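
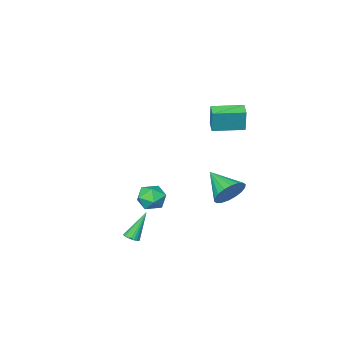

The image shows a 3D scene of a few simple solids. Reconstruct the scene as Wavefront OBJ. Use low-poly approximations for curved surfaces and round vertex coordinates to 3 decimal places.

v 2.881 1.96 -4.68
v 3.182 2.319 -4.505
v 1.859 1.98 -2.96
v 3.042 2.425 -4.589
v 2.877 2.46 -4.687
v 2.713 2.42 -4.784
v 2.574 2.309 -4.866
v 2.482 2.146 -4.918
v 2.451 1.954 -4.935
v 2.485 1.763 -4.913
v 2.579 1.602 -4.855
v 2.719 1.496 -4.77
v 2.884 1.461 -4.672
v 3.048 1.501 -4.575
v 3.187 1.612 -4.494
v 3.279 1.775 -4.441
v 3.311 1.967 -4.424
v 3.277 2.158 -4.447
v -3.102 3.183 -2.534
v -2.464 2.807 -3.334
v -3.038 1.357 -1.626
v -2.144 2.979 -3.012
v -2.014 3.19 -2.596
v -2.099 3.401 -2.167
v -2.383 3.568 -1.811
v -2.81 3.659 -1.598
v -3.294 3.655 -1.571
v -3.74 3.558 -1.734
v -4.06 3.387 -2.056
v -4.19 3.175 -2.473
v -4.105 2.965 -2.901
v -3.821 2.798 -3.257
v -3.395 2.707 -3.47
v -2.91 2.71 -3.497
v -0.241 0.529 -4.026
v 0.413 0.669 -3.298
v -0.433 -0.989 -3.562
v 0.221 -0.849 -2.834
v -0.661 -0.405 -2.797
v -0.542 0.534 -3.084
v 0.522 -0.854 -3.776
v 0.641 0.085 -4.063
v 0.885 -0.186 -3.144
v 0.154 0.092 -2.539
v -0.174 -0.412 -4.321
v -0.905 -0.134 -3.716
v -3.912 3.279 3.033
v -3.798 3.477 4.506
v -3.451 4.062 2.892
v -3.336 4.26 4.365
v -2.284 2.32 3.035
v -2.169 2.518 4.508
v -1.822 3.103 2.894
v -1.708 3.301 4.367
f 2 1 4
f 2 4 3
f 4 1 5
f 4 5 3
f 5 1 6
f 5 6 3
f 6 1 7
f 6 7 3
f 7 1 8
f 7 8 3
f 8 1 9
f 8 9 3
f 9 1 10
f 9 10 3
f 10 1 11
f 10 11 3
f 11 1 12
f 11 12 3
f 12 1 13
f 12 13 3
f 13 1 14
f 13 14 3
f 14 1 15
f 14 15 3
f 15 1 16
f 15 16 3
f 16 1 17
f 16 17 3
f 17 1 18
f 17 18 3
f 18 1 2
f 18 2 3
f 20 19 22
f 20 22 21
f 22 19 23
f 22 23 21
f 23 19 24
f 23 24 21
f 24 19 25
f 24 25 21
f 25 19 26
f 25 26 21
f 26 19 27
f 26 27 21
f 27 19 28
f 27 28 21
f 28 19 29
f 28 29 21
f 29 19 30
f 29 30 21
f 30 19 31
f 30 31 21
f 31 19 32
f 31 32 21
f 32 19 33
f 32 33 21
f 33 19 34
f 33 34 21
f 34 19 20
f 34 20 21
f 35 46 40
f 35 40 36
f 35 36 42
f 35 42 45
f 35 45 46
f 36 40 44
f 40 46 39
f 46 45 37
f 45 42 41
f 42 36 43
f 38 44 39
f 38 39 37
f 38 37 41
f 38 41 43
f 38 43 44
f 39 44 40
f 37 39 46
f 41 37 45
f 43 41 42
f 44 43 36
f 48 50 47
f 51 48 47
f 47 50 49
f 49 51 47
f 48 54 50
f 52 48 51
f 52 54 48
f 50 54 49
f 53 51 49
f 49 54 53
f 53 52 51
f 54 52 53



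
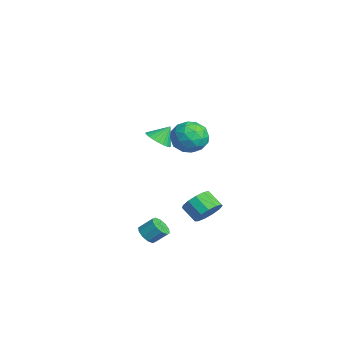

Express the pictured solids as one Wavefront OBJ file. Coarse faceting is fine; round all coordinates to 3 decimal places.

v -2.31 -2.272 0.476
v -1.949 -2.859 0.956
v -2.37 -1.568 1.384
v -1.687 -2.696 0.847
v -1.519 -2.468 0.681
v -1.472 -2.21 0.484
v -1.552 -1.962 0.286
v -1.748 -1.761 0.117
v -2.029 -1.637 0.003
v -2.353 -1.611 -0.04
v -2.671 -1.684 -0.004
v -2.933 -1.848 0.106
v -3.1 -2.076 0.271
v -3.147 -2.334 0.468
v -3.067 -2.582 0.666
v -2.871 -2.783 0.835
v -2.59 -2.907 0.95
v -2.266 -2.933 0.992
v 3.48 -1.252 3.751
v 3.948 -1.737 2.903
v 1.952 -2.003 3.337
v 2.42 -2.488 2.489
v 2.68 -2.79 3.497
v 3.624 -2.325 3.752
v 2.276 -1.415 2.488
v 3.22 -0.95 2.743
v 3.204 -1.838 2.122
v 3.453 -2.687 2.746
v 2.447 -1.053 3.494
v 2.696 -1.902 4.118
v 3.848 -1.428 3.363
v 2.052 -2.312 2.877
v 2.204 -2.489 3.469
v 2.48 -2.774 2.971
v 3.657 -1.774 3.862
v 3.933 -2.059 3.364
v 3.187 -2.678 3.713
v 1.967 -1.681 2.876
v 2.243 -1.966 2.378
v 3.42 -0.966 3.269
v 3.696 -1.251 2.771
v 2.713 -1.062 2.527
v 3.686 -1.772 2.406
v 2.788 -2.214 2.163
v 2.703 -1.584 2.162
v 3.258 -1.31 2.312
v 3.832 -2.272 2.773
v 2.934 -2.714 2.53
v 3.087 -2.891 3.122
v 3.642 -2.618 3.272
v 3.395 -2.331 2.314
v 2.966 -1.026 3.71
v 2.068 -1.468 3.467
v 2.258 -1.122 2.968
v 2.813 -0.849 3.118
v 3.112 -1.526 4.077
v 2.214 -1.968 3.834
v 2.642 -2.43 3.928
v 3.197 -2.156 4.078
v 2.505 -1.409 3.926
v 2.765 -4.092 -3.894
v 3.281 -4.453 -3.697
v 3.512 -3.749 -3.01
v 2.995 -3.388 -3.206
v 3.408 -4.203 -3.995
v 3.638 -3.5 -3.307
v 3.288 -3.911 -4.253
v 3.518 -3.208 -3.566
v 2.969 -3.688 -4.375
v 3.199 -2.985 -3.687
v 2.572 -3.619 -4.312
v 2.802 -2.916 -3.625
v 2.248 -3.731 -4.09
v 2.479 -3.027 -3.403
v 2.122 -3.98 -3.793
v 2.352 -3.277 -3.105
v 2.242 -4.272 -3.534
v 2.472 -3.569 -2.847
v 2.561 -4.495 -3.413
v 2.791 -3.792 -2.725
v 2.958 -4.564 -3.475
v 3.188 -3.861 -2.788
v 0.481 -0.156 -4.022
v 0.941 0.134 -3.268
v 0.14 -0.374 -2.584
v -0.321 -0.664 -3.338
v 0.599 0.513 -3.387
v -0.202 0.004 -2.702
v 0.219 0.679 -3.707
v -0.582 0.171 -3.023
v -0.077 0.581 -4.128
v -0.879 0.072 -3.444
v -0.197 0.248 -4.515
v -0.998 -0.26 -3.831
v -0.101 -0.212 -4.745
v -0.902 -0.721 -4.061
v 0.179 -0.655 -4.746
v -0.622 -1.164 -4.062
v 0.555 -0.939 -4.517
v -0.246 -1.448 -3.833
v 0.907 -0.975 -4.131
v 0.106 -1.483 -3.447
v 1.124 -0.75 -3.71
v 0.323 -1.259 -3.026
v 1.137 -0.337 -3.389
v 0.336 -0.845 -2.704
f 2 1 4
f 2 4 3
f 4 1 5
f 4 5 3
f 5 1 6
f 5 6 3
f 6 1 7
f 6 7 3
f 7 1 8
f 7 8 3
f 8 1 9
f 8 9 3
f 9 1 10
f 9 10 3
f 10 1 11
f 10 11 3
f 11 1 12
f 11 12 3
f 12 1 13
f 12 13 3
f 13 1 14
f 13 14 3
f 14 1 15
f 14 15 3
f 15 1 16
f 15 16 3
f 16 1 17
f 16 17 3
f 17 1 18
f 17 18 3
f 18 1 2
f 18 2 3
f 19 56 35
f 56 30 59
f 35 59 24
f 56 59 35
f 19 35 31
f 35 24 36
f 31 36 20
f 35 36 31
f 19 31 40
f 31 20 41
f 40 41 26
f 31 41 40
f 19 40 52
f 40 26 55
f 52 55 29
f 40 55 52
f 19 52 56
f 52 29 60
f 56 60 30
f 52 60 56
f 20 36 47
f 36 24 50
f 47 50 28
f 36 50 47
f 24 59 37
f 59 30 58
f 37 58 23
f 59 58 37
f 30 60 57
f 60 29 53
f 57 53 21
f 60 53 57
f 29 55 54
f 55 26 42
f 54 42 25
f 55 42 54
f 26 41 46
f 41 20 43
f 46 43 27
f 41 43 46
f 22 48 34
f 48 28 49
f 34 49 23
f 48 49 34
f 22 34 32
f 34 23 33
f 32 33 21
f 34 33 32
f 22 32 39
f 32 21 38
f 39 38 25
f 32 38 39
f 22 39 44
f 39 25 45
f 44 45 27
f 39 45 44
f 22 44 48
f 44 27 51
f 48 51 28
f 44 51 48
f 23 49 37
f 49 28 50
f 37 50 24
f 49 50 37
f 21 33 57
f 33 23 58
f 57 58 30
f 33 58 57
f 25 38 54
f 38 21 53
f 54 53 29
f 38 53 54
f 27 45 46
f 45 25 42
f 46 42 26
f 45 42 46
f 28 51 47
f 51 27 43
f 47 43 20
f 51 43 47
f 62 61 65
f 62 65 63
f 63 65 66
f 63 66 64
f 65 61 67
f 65 67 66
f 66 67 68
f 66 68 64
f 67 61 69
f 67 69 68
f 68 69 70
f 68 70 64
f 69 61 71
f 69 71 70
f 70 71 72
f 70 72 64
f 71 61 73
f 71 73 72
f 72 73 74
f 72 74 64
f 73 61 75
f 73 75 74
f 74 75 76
f 74 76 64
f 75 61 77
f 75 77 76
f 76 77 78
f 76 78 64
f 77 61 79
f 77 79 78
f 78 79 80
f 78 80 64
f 79 61 81
f 79 81 80
f 80 81 82
f 80 82 64
f 81 61 62
f 81 62 82
f 82 62 63
f 82 63 64
f 84 83 87
f 84 87 85
f 85 87 88
f 85 88 86
f 87 83 89
f 87 89 88
f 88 89 90
f 88 90 86
f 89 83 91
f 89 91 90
f 90 91 92
f 90 92 86
f 91 83 93
f 91 93 92
f 92 93 94
f 92 94 86
f 93 83 95
f 93 95 94
f 94 95 96
f 94 96 86
f 95 83 97
f 95 97 96
f 96 97 98
f 96 98 86
f 97 83 99
f 97 99 98
f 98 99 100
f 98 100 86
f 99 83 101
f 99 101 100
f 100 101 102
f 100 102 86
f 101 83 103
f 101 103 102
f 102 103 104
f 102 104 86
f 103 83 105
f 103 105 104
f 104 105 106
f 104 106 86
f 105 83 84
f 105 84 106
f 106 84 85
f 106 85 86



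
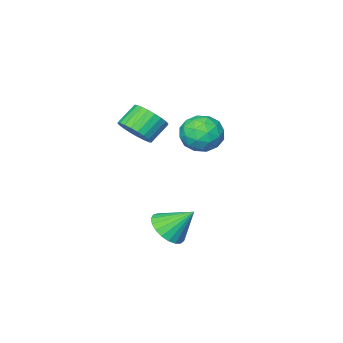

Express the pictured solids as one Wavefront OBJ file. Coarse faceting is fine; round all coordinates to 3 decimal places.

v 0.174 -1.39 3.014
v 1.119 -1.152 2.647
v 0.501 -3.028 2.793
v 1.446 -2.79 2.426
v 1.225 -2.639 3.432
v 1.023 -1.627 3.569
v 0.597 -2.553 1.871
v 0.395 -1.541 2.008
v 1.38 -1.871 1.941
v 1.768 -1.924 2.906
v -0.148 -2.256 2.534
v 0.24 -2.309 3.499
v 0.618 -1.128 2.85
v 1.002 -3.052 2.59
v 0.872 -2.964 3.181
v 1.427 -2.824 2.966
v 0.561 -1.407 3.392
v 1.117 -1.267 3.176
v 1.179 -2.14 3.637
v 0.503 -2.913 2.264
v 1.059 -2.773 2.048
v 0.193 -1.356 2.474
v 0.748 -1.216 2.259
v 0.441 -2.04 1.803
v 1.327 -1.41 2.219
v 1.519 -2.372 2.089
v 1.02 -2.233 1.763
v 0.901 -1.638 1.844
v 1.555 -1.441 2.786
v 1.747 -2.404 2.656
v 1.617 -2.315 3.248
v 1.498 -1.72 3.328
v 1.708 -1.863 2.371
v -0.127 -1.776 2.784
v 0.065 -2.739 2.654
v 0.122 -2.46 2.112
v 0.003 -1.865 2.192
v 0.101 -1.808 3.351
v 0.293 -2.77 3.221
v 0.719 -2.542 3.596
v 0.6 -1.947 3.677
v -0.088 -2.317 3.069
v 3.153 -1.354 -1.953
v 3.696 -0.593 -2.172
v 2.427 -0.506 -0.807
v 3.38 -0.541 -2.411
v 3.025 -0.63 -2.57
v 2.692 -0.843 -2.623
v 2.439 -1.145 -2.56
v 2.309 -1.484 -2.392
v 2.325 -1.799 -2.148
v 2.485 -2.038 -1.871
v 2.759 -2.158 -1.607
v 3.102 -2.14 -1.404
v 3.454 -1.985 -1.295
v 3.754 -1.722 -1.301
v 3.95 -1.394 -1.419
v 4.008 -1.06 -1.629
v 3.918 -0.777 -1.896
v 3.362 -3.406 3.015
v 3.858 -2.953 3.599
v 2.954 -2.98 4.388
v 2.458 -3.434 3.805
v 3.701 -2.694 3.428
v 2.797 -2.722 4.217
v 3.492 -2.544 3.194
v 2.588 -2.572 3.983
v 3.264 -2.526 2.934
v 2.36 -2.553 3.723
v 3.05 -2.641 2.685
v 2.147 -2.668 3.474
v 2.884 -2.873 2.487
v 1.981 -2.9 3.276
v 2.791 -3.186 2.369
v 1.887 -3.213 3.158
v 2.785 -3.533 2.35
v 1.881 -3.56 3.139
v 2.866 -3.86 2.432
v 1.962 -3.887 3.221
v 3.023 -4.118 2.603
v 2.119 -4.146 3.392
v 3.232 -4.268 2.837
v 2.328 -4.296 3.626
v 3.46 -4.287 3.097
v 2.556 -4.314 3.886
v 3.673 -4.172 3.346
v 2.77 -4.199 4.135
v 3.839 -3.94 3.544
v 2.936 -3.967 4.333
v 3.933 -3.627 3.662
v 3.029 -3.654 4.451
v 3.939 -3.28 3.681
v 3.035 -3.307 4.47
f 1 38 17
f 38 12 41
f 17 41 6
f 38 41 17
f 1 17 13
f 17 6 18
f 13 18 2
f 17 18 13
f 1 13 22
f 13 2 23
f 22 23 8
f 13 23 22
f 1 22 34
f 22 8 37
f 34 37 11
f 22 37 34
f 1 34 38
f 34 11 42
f 38 42 12
f 34 42 38
f 2 18 29
f 18 6 32
f 29 32 10
f 18 32 29
f 6 41 19
f 41 12 40
f 19 40 5
f 41 40 19
f 12 42 39
f 42 11 35
f 39 35 3
f 42 35 39
f 11 37 36
f 37 8 24
f 36 24 7
f 37 24 36
f 8 23 28
f 23 2 25
f 28 25 9
f 23 25 28
f 4 30 16
f 30 10 31
f 16 31 5
f 30 31 16
f 4 16 14
f 16 5 15
f 14 15 3
f 16 15 14
f 4 14 21
f 14 3 20
f 21 20 7
f 14 20 21
f 4 21 26
f 21 7 27
f 26 27 9
f 21 27 26
f 4 26 30
f 26 9 33
f 30 33 10
f 26 33 30
f 5 31 19
f 31 10 32
f 19 32 6
f 31 32 19
f 3 15 39
f 15 5 40
f 39 40 12
f 15 40 39
f 7 20 36
f 20 3 35
f 36 35 11
f 20 35 36
f 9 27 28
f 27 7 24
f 28 24 8
f 27 24 28
f 10 33 29
f 33 9 25
f 29 25 2
f 33 25 29
f 44 43 46
f 44 46 45
f 46 43 47
f 46 47 45
f 47 43 48
f 47 48 45
f 48 43 49
f 48 49 45
f 49 43 50
f 49 50 45
f 50 43 51
f 50 51 45
f 51 43 52
f 51 52 45
f 52 43 53
f 52 53 45
f 53 43 54
f 53 54 45
f 54 43 55
f 54 55 45
f 55 43 56
f 55 56 45
f 56 43 57
f 56 57 45
f 57 43 58
f 57 58 45
f 58 43 59
f 58 59 45
f 59 43 44
f 59 44 45
f 61 60 64
f 61 64 62
f 62 64 65
f 62 65 63
f 64 60 66
f 64 66 65
f 65 66 67
f 65 67 63
f 66 60 68
f 66 68 67
f 67 68 69
f 67 69 63
f 68 60 70
f 68 70 69
f 69 70 71
f 69 71 63
f 70 60 72
f 70 72 71
f 71 72 73
f 71 73 63
f 72 60 74
f 72 74 73
f 73 74 75
f 73 75 63
f 74 60 76
f 74 76 75
f 75 76 77
f 75 77 63
f 76 60 78
f 76 78 77
f 77 78 79
f 77 79 63
f 78 60 80
f 78 80 79
f 79 80 81
f 79 81 63
f 80 60 82
f 80 82 81
f 81 82 83
f 81 83 63
f 82 60 84
f 82 84 83
f 83 84 85
f 83 85 63
f 84 60 86
f 84 86 85
f 85 86 87
f 85 87 63
f 86 60 88
f 86 88 87
f 87 88 89
f 87 89 63
f 88 60 90
f 88 90 89
f 89 90 91
f 89 91 63
f 90 60 92
f 90 92 91
f 91 92 93
f 91 93 63
f 92 60 61
f 92 61 93
f 93 61 62
f 93 62 63



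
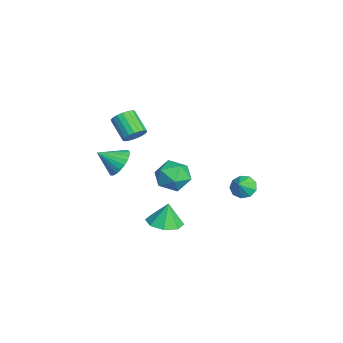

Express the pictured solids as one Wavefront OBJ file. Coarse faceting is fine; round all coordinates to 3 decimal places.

v -2.658 -1.865 0.417
v -2.133 -2.255 0.841
v -3.336 -2.805 1.827
v -3.862 -2.415 1.403
v -2.145 -1.946 0.998
v -3.348 -2.495 1.985
v -2.259 -1.621 1.041
v -3.462 -2.17 2.027
v -2.452 -1.344 0.959
v -3.655 -1.894 1.945
v -2.686 -1.17 0.77
v -3.889 -1.72 1.757
v -2.915 -1.135 0.512
v -4.118 -1.684 1.498
v -3.092 -1.243 0.234
v -4.296 -1.793 1.22
v -3.184 -1.475 -0.007
v -4.387 -2.025 0.979
v -3.172 -1.785 -0.165
v -4.375 -2.334 0.822
v -3.058 -2.11 -0.207
v -4.261 -2.659 0.779
v -2.865 -2.386 -0.125
v -4.068 -2.936 0.861
v -2.631 -2.56 0.063
v -3.834 -3.11 1.05
v -2.402 -2.596 0.322
v -3.605 -3.145 1.308
v -2.224 -2.487 0.6
v -3.428 -3.037 1.586
v -1.461 0.073 -1.889
v -0.92 0.928 -1.266
v 0.2 -0.888 -2.014
v 0.741 -0.033 -1.391
v -0.053 -0.741 -0.863
v -1.08 -0.147 -0.785
v 0.36 0.187 -2.495
v -0.667 0.781 -2.417
v 0.206 0.998 -1.64
v -0.05 0.425 -0.632
v -0.67 -0.385 -2.648
v -0.926 -0.958 -1.64
v 4.003 -1.046 -2.358
v 5.059 -1.234 -2.231
v 3.877 -0.814 -0.962
v 4.896 -0.438 -2.377
v 4.21 0.003 -2.513
v 3.403 -0.17 -2.557
v 2.948 -0.857 -2.485
v 3.111 -1.654 -2.338
v 3.797 -2.094 -2.203
v 4.604 -1.921 -2.158
v 0.624 3.915 -2.298
v 1.069 4.59 -2.338
v 1.276 3.525 -1.602
v 0.681 4.641 -1.945
v 0.267 4.353 -1.718
v 0.019 3.859 -1.762
v 0.055 3.391 -2.057
v 0.356 3.168 -2.464
v 0.783 3.295 -2.794
v 1.136 3.711 -2.892
v 1.249 4.222 -2.711
v 1.532 -3.221 1.035
v 2.519 -3.254 1.107
v 1.428 -4.439 1.905
v 2.428 -3.03 1.409
v 2.202 -2.836 1.654
v 1.873 -2.7 1.805
v 1.492 -2.644 1.838
v 1.118 -2.675 1.749
v 0.806 -2.79 1.552
v 0.605 -2.97 1.276
v 0.545 -3.189 0.963
v 0.635 -3.412 0.661
v 0.862 -3.607 0.416
v 1.191 -3.742 0.265
v 1.572 -3.799 0.232
v 1.946 -3.767 0.321
v 2.258 -3.653 0.518
v 2.459 -3.472 0.794
f 2 1 5
f 2 5 3
f 3 5 6
f 3 6 4
f 5 1 7
f 5 7 6
f 6 7 8
f 6 8 4
f 7 1 9
f 7 9 8
f 8 9 10
f 8 10 4
f 9 1 11
f 9 11 10
f 10 11 12
f 10 12 4
f 11 1 13
f 11 13 12
f 12 13 14
f 12 14 4
f 13 1 15
f 13 15 14
f 14 15 16
f 14 16 4
f 15 1 17
f 15 17 16
f 16 17 18
f 16 18 4
f 17 1 19
f 17 19 18
f 18 19 20
f 18 20 4
f 19 1 21
f 19 21 20
f 20 21 22
f 20 22 4
f 21 1 23
f 21 23 22
f 22 23 24
f 22 24 4
f 23 1 25
f 23 25 24
f 24 25 26
f 24 26 4
f 25 1 27
f 25 27 26
f 26 27 28
f 26 28 4
f 27 1 29
f 27 29 28
f 28 29 30
f 28 30 4
f 29 1 2
f 29 2 30
f 30 2 3
f 30 3 4
f 31 42 36
f 31 36 32
f 31 32 38
f 31 38 41
f 31 41 42
f 32 36 40
f 36 42 35
f 42 41 33
f 41 38 37
f 38 32 39
f 34 40 35
f 34 35 33
f 34 33 37
f 34 37 39
f 34 39 40
f 35 40 36
f 33 35 42
f 37 33 41
f 39 37 38
f 40 39 32
f 44 43 46
f 44 46 45
f 46 43 47
f 46 47 45
f 47 43 48
f 47 48 45
f 48 43 49
f 48 49 45
f 49 43 50
f 49 50 45
f 50 43 51
f 50 51 45
f 51 43 52
f 51 52 45
f 52 43 44
f 52 44 45
f 54 53 56
f 54 56 55
f 56 53 57
f 56 57 55
f 57 53 58
f 57 58 55
f 58 53 59
f 58 59 55
f 59 53 60
f 59 60 55
f 60 53 61
f 60 61 55
f 61 53 62
f 61 62 55
f 62 53 63
f 62 63 55
f 63 53 54
f 63 54 55
f 65 64 67
f 65 67 66
f 67 64 68
f 67 68 66
f 68 64 69
f 68 69 66
f 69 64 70
f 69 70 66
f 70 64 71
f 70 71 66
f 71 64 72
f 71 72 66
f 72 64 73
f 72 73 66
f 73 64 74
f 73 74 66
f 74 64 75
f 74 75 66
f 75 64 76
f 75 76 66
f 76 64 77
f 76 77 66
f 77 64 78
f 77 78 66
f 78 64 79
f 78 79 66
f 79 64 80
f 79 80 66
f 80 64 81
f 80 81 66
f 81 64 65
f 81 65 66



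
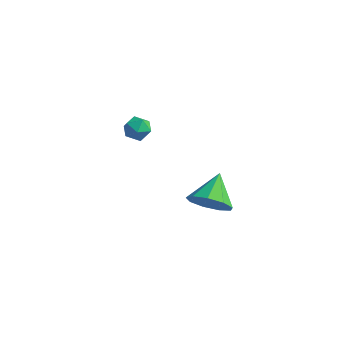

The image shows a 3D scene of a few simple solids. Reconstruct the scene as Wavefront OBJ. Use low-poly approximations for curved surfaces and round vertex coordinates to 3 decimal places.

v -0.892 3.043 2.484
v -0.567 2.779 3.024
v -1.853 2.661 2.876
v -1.528 2.397 3.416
v -1.582 3.075 3.348
v -0.988 3.311 3.105
v -1.432 2.129 2.795
v -0.838 2.365 2.552
v -0.901 2.214 3.216
v -0.993 2.799 3.558
v -1.427 2.641 2.342
v -1.519 3.226 2.684
v 4.056 -0.301 2.777
v 4.812 -0.518 3.362
v 3.784 0.981 3.603
v 5.021 -0.142 2.848
v 4.778 0.159 2.3
v 4.198 0.245 1.976
v 3.551 0.075 2.026
v 3.141 -0.271 2.428
v 3.159 -0.631 2.993
v 3.597 -0.837 3.457
v 4.249 -0.792 3.603
f 1 12 6
f 1 6 2
f 1 2 8
f 1 8 11
f 1 11 12
f 2 6 10
f 6 12 5
f 12 11 3
f 11 8 7
f 8 2 9
f 4 10 5
f 4 5 3
f 4 3 7
f 4 7 9
f 4 9 10
f 5 10 6
f 3 5 12
f 7 3 11
f 9 7 8
f 10 9 2
f 14 13 16
f 14 16 15
f 16 13 17
f 16 17 15
f 17 13 18
f 17 18 15
f 18 13 19
f 18 19 15
f 19 13 20
f 19 20 15
f 20 13 21
f 20 21 15
f 21 13 22
f 21 22 15
f 22 13 23
f 22 23 15
f 23 13 14
f 23 14 15



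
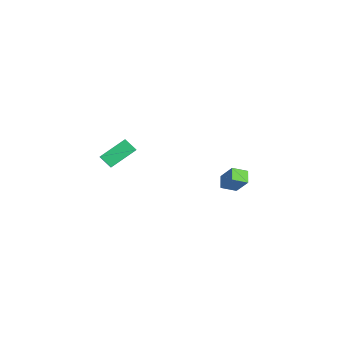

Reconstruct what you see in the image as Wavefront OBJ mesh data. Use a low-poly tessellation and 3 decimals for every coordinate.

v -4.049 2.474 -3.904
v -3.296 2.924 -2.839
v -4.061 3.37 -4.274
v -3.309 3.821 -3.209
v -3.311 2.299 -4.351
v -2.559 2.75 -3.286
v -3.324 3.196 -4.721
v -2.571 3.646 -3.656
v 0.43 -4.352 0.41
v -0.018 -4.846 0.984
v 0.068 -2.979 1.309
v -0.38 -3.474 1.882
v 1.28 -4.486 0.958
v 0.832 -4.981 1.531
v 0.918 -3.114 1.856
v 0.47 -3.608 2.43
f 2 4 1
f 5 2 1
f 1 4 3
f 3 5 1
f 2 8 4
f 6 2 5
f 6 8 2
f 4 8 3
f 7 5 3
f 3 8 7
f 7 6 5
f 8 6 7
f 10 12 9
f 13 10 9
f 9 12 11
f 11 13 9
f 10 16 12
f 14 10 13
f 14 16 10
f 12 16 11
f 15 13 11
f 11 16 15
f 15 14 13
f 16 14 15



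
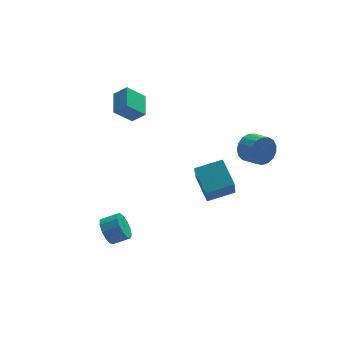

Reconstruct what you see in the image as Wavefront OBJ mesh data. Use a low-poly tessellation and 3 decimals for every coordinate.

v 1.968 -0.703 -2.036
v 1.571 -1.895 -0.279
v 1.705 0.756 -1.105
v 1.309 -0.437 0.652
v 3.551 -0.663 -1.652
v 3.155 -1.856 0.105
v 3.289 0.795 -0.721
v 2.892 -0.397 1.036
v -3.588 -0.841 -3.318
v -3.18 -0.481 -3.997
v -2.263 -0.66 -3.54
v -2.672 -1.019 -2.862
v -3.267 -0.117 -3.68
v -2.35 -0.296 -3.223
v -3.456 0.016 -3.248
v -2.539 -0.162 -2.791
v -3.687 -0.122 -2.838
v -2.771 -0.301 -2.382
v -3.887 -0.488 -2.581
v -2.97 -0.667 -2.124
v -3.992 -0.966 -2.558
v -3.075 -1.145 -2.101
v -3.969 -1.405 -2.776
v -3.052 -1.584 -2.319
v -3.825 -1.664 -3.167
v -2.908 -1.843 -2.71
v -3.606 -1.662 -3.605
v -2.689 -1.841 -3.148
v -3.381 -1.399 -3.953
v -2.464 -1.578 -3.496
v -3.223 -0.959 -4.099
v -2.306 -1.137 -3.642
v -2.28 3.084 3.281
v -1.615 2.727 3.967
v -1.958 4.497 3.705
v -1.293 4.14 4.391
v -1.247 3.14 2.309
v -0.582 2.783 2.995
v -0.925 4.553 2.733
v -0.26 4.196 3.419
v 3.736 -2.557 3.607
v 4.273 -2.535 2.898
v 4.741 -3.44 3.223
v 4.204 -3.463 3.933
v 4.487 -2.317 3.195
v 4.955 -3.223 3.52
v 4.529 -2.155 3.586
v 4.998 -3.06 3.911
v 4.39 -2.084 3.982
v 4.858 -2.99 4.308
v 4.101 -2.122 4.293
v 4.569 -3.028 4.618
v 3.728 -2.26 4.446
v 4.196 -3.166 4.771
v 3.357 -2.466 4.408
v 3.825 -3.371 4.733
v 3.073 -2.692 4.185
v 3.541 -3.598 4.511
v 2.941 -2.888 3.831
v 3.409 -3.794 4.156
v 2.99 -3.008 3.425
v 3.459 -3.914 3.75
v 3.211 -3.025 3.061
v 3.679 -3.93 3.386
v 3.552 -2.934 2.822
v 4.02 -3.84 3.148
v 3.935 -2.757 2.763
v 4.403 -3.663 3.089
f 2 4 1
f 5 2 1
f 1 4 3
f 3 5 1
f 2 8 4
f 6 2 5
f 6 8 2
f 4 8 3
f 7 5 3
f 3 8 7
f 7 6 5
f 8 6 7
f 10 9 13
f 10 13 11
f 11 13 14
f 11 14 12
f 13 9 15
f 13 15 14
f 14 15 16
f 14 16 12
f 15 9 17
f 15 17 16
f 16 17 18
f 16 18 12
f 17 9 19
f 17 19 18
f 18 19 20
f 18 20 12
f 19 9 21
f 19 21 20
f 20 21 22
f 20 22 12
f 21 9 23
f 21 23 22
f 22 23 24
f 22 24 12
f 23 9 25
f 23 25 24
f 24 25 26
f 24 26 12
f 25 9 27
f 25 27 26
f 26 27 28
f 26 28 12
f 27 9 29
f 27 29 28
f 28 29 30
f 28 30 12
f 29 9 31
f 29 31 30
f 30 31 32
f 30 32 12
f 31 9 10
f 31 10 32
f 32 10 11
f 32 11 12
f 34 36 33
f 37 34 33
f 33 36 35
f 35 37 33
f 34 40 36
f 38 34 37
f 38 40 34
f 36 40 35
f 39 37 35
f 35 40 39
f 39 38 37
f 40 38 39
f 42 41 45
f 42 45 43
f 43 45 46
f 43 46 44
f 45 41 47
f 45 47 46
f 46 47 48
f 46 48 44
f 47 41 49
f 47 49 48
f 48 49 50
f 48 50 44
f 49 41 51
f 49 51 50
f 50 51 52
f 50 52 44
f 51 41 53
f 51 53 52
f 52 53 54
f 52 54 44
f 53 41 55
f 53 55 54
f 54 55 56
f 54 56 44
f 55 41 57
f 55 57 56
f 56 57 58
f 56 58 44
f 57 41 59
f 57 59 58
f 58 59 60
f 58 60 44
f 59 41 61
f 59 61 60
f 60 61 62
f 60 62 44
f 61 41 63
f 61 63 62
f 62 63 64
f 62 64 44
f 63 41 65
f 63 65 64
f 64 65 66
f 64 66 44
f 65 41 67
f 65 67 66
f 66 67 68
f 66 68 44
f 67 41 42
f 67 42 68
f 68 42 43
f 68 43 44



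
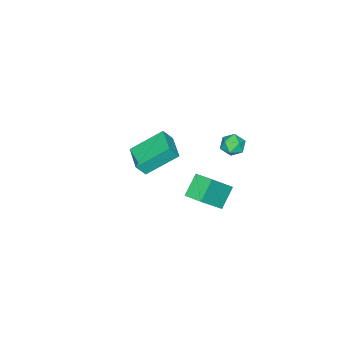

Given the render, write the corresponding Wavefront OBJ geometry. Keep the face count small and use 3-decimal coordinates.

v -1.72 -2.969 -0.684
v -1.33 -3.292 0.035
v -0.696 -1.888 -0.754
v -0.306 -2.211 -0.034
v -0.534 -4.169 -1.866
v -0.144 -4.492 -1.146
v 0.49 -3.088 -1.935
v 0.88 -3.411 -1.216
v 0.526 2.287 3.415
v 0.979 2.076 2.963
v -0.219 1.624 2.977
v 0.234 1.413 2.525
v 0.304 1.248 3.174
v 0.764 1.658 3.445
v -0.004 2.042 2.495
v 0.456 2.452 2.766
v 0.651 1.925 2.395
v 0.841 1.434 2.815
v -0.081 2.266 3.125
v 0.109 1.775 3.545
v 3.714 2.541 1.606
v 2.765 2.51 2.45
v 3.831 3.489 1.774
v 2.883 3.458 2.618
v 4.897 2.162 2.922
v 3.949 2.131 3.766
v 5.015 3.11 3.09
v 4.066 3.079 3.934
f 2 4 1
f 5 2 1
f 1 4 3
f 3 5 1
f 2 8 4
f 6 2 5
f 6 8 2
f 4 8 3
f 7 5 3
f 3 8 7
f 7 6 5
f 8 6 7
f 9 20 14
f 9 14 10
f 9 10 16
f 9 16 19
f 9 19 20
f 10 14 18
f 14 20 13
f 20 19 11
f 19 16 15
f 16 10 17
f 12 18 13
f 12 13 11
f 12 11 15
f 12 15 17
f 12 17 18
f 13 18 14
f 11 13 20
f 15 11 19
f 17 15 16
f 18 17 10
f 22 24 21
f 25 22 21
f 21 24 23
f 23 25 21
f 22 28 24
f 26 22 25
f 26 28 22
f 24 28 23
f 27 25 23
f 23 28 27
f 27 26 25
f 28 26 27



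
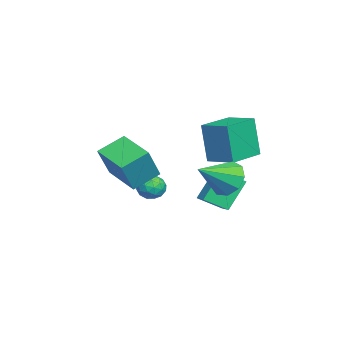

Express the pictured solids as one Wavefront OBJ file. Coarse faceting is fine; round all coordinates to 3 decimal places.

v -1.559 -3.41 -1.479
v -2.314 -2.324 -0.793
v -0.163 -2.155 -1.929
v -0.918 -1.069 -1.243
v -0.682 -3.811 0.123
v -1.437 -2.725 0.809
v 0.714 -2.556 -0.327
v -0.041 -1.47 0.359
v 0.123 0.641 -2.215
v -0.64 1.348 -0.796
v -0.192 1.704 -2.914
v -0.955 2.411 -1.494
v 0.835 0.989 -2.006
v 0.072 1.696 -0.586
v 0.52 2.052 -2.704
v -0.243 2.759 -1.285
v -0.324 2.232 0.403
v -0.55 1.947 2.4
v 0.467 3.384 0.657
v 0.241 3.098 2.655
v 1.199 1.182 0.425
v 0.973 0.896 2.423
v 1.99 2.333 0.68
v 1.764 2.048 2.677
v 2.529 2.144 -0.053
v 3.191 2.212 -0.759
v 3.611 0.996 0.853
v 3.301 2.678 -0.299
v 3.049 2.894 0.276
v 2.554 2.759 0.696
v 2.047 2.337 0.766
v 1.766 1.824 0.453
v 1.841 1.461 -0.098
v 2.239 1.418 -0.627
v 2.772 1.714 -0.888
v -2.011 -0.923 -2.352
v -1.409 -1.144 -2.014
v -2.151 -1.996 -2.806
v -1.549 -2.217 -2.468
v -2.143 -2.058 -2.083
v -2.056 -1.394 -1.803
v -1.504 -1.746 -3.017
v -1.417 -1.082 -2.737
v -1.095 -1.653 -2.425
v -1.49 -1.845 -1.848
v -2.07 -1.295 -2.972
v -2.465 -1.487 -2.395
v -1.698 -0.939 -2.143
v -1.862 -2.201 -2.677
v -2.211 -2.107 -2.451
v -1.857 -2.237 -2.252
v -2.078 -1.086 -2.019
v -1.724 -1.216 -1.82
v -2.156 -1.753 -1.861
v -1.836 -1.924 -3
v -1.482 -2.054 -2.801
v -1.703 -0.903 -2.568
v -1.349 -1.033 -2.369
v -1.404 -1.387 -2.959
v -1.159 -1.368 -2.186
v -1.241 -1.999 -2.453
v -1.215 -1.722 -2.776
v -1.164 -1.332 -2.611
v -1.391 -1.481 -1.847
v -1.474 -2.112 -2.113
v -1.823 -2.018 -1.887
v -1.772 -1.628 -1.723
v -1.207 -1.78 -2.088
v -2.086 -1.028 -2.707
v -2.169 -1.659 -2.973
v -1.788 -1.512 -3.097
v -1.737 -1.122 -2.933
v -2.319 -1.141 -2.367
v -2.401 -1.772 -2.634
v -2.396 -1.808 -2.209
v -2.345 -1.418 -2.044
v -2.353 -1.36 -2.732
f 2 4 1
f 5 2 1
f 1 4 3
f 3 5 1
f 2 8 4
f 6 2 5
f 6 8 2
f 4 8 3
f 7 5 3
f 3 8 7
f 7 6 5
f 8 6 7
f 10 12 9
f 13 10 9
f 9 12 11
f 11 13 9
f 10 16 12
f 14 10 13
f 14 16 10
f 12 16 11
f 15 13 11
f 11 16 15
f 15 14 13
f 16 14 15
f 18 20 17
f 21 18 17
f 17 20 19
f 19 21 17
f 18 24 20
f 22 18 21
f 22 24 18
f 20 24 19
f 23 21 19
f 19 24 23
f 23 22 21
f 24 22 23
f 26 25 28
f 26 28 27
f 28 25 29
f 28 29 27
f 29 25 30
f 29 30 27
f 30 25 31
f 30 31 27
f 31 25 32
f 31 32 27
f 32 25 33
f 32 33 27
f 33 25 34
f 33 34 27
f 34 25 35
f 34 35 27
f 35 25 26
f 35 26 27
f 36 73 52
f 73 47 76
f 52 76 41
f 73 76 52
f 36 52 48
f 52 41 53
f 48 53 37
f 52 53 48
f 36 48 57
f 48 37 58
f 57 58 43
f 48 58 57
f 36 57 69
f 57 43 72
f 69 72 46
f 57 72 69
f 36 69 73
f 69 46 77
f 73 77 47
f 69 77 73
f 37 53 64
f 53 41 67
f 64 67 45
f 53 67 64
f 41 76 54
f 76 47 75
f 54 75 40
f 76 75 54
f 47 77 74
f 77 46 70
f 74 70 38
f 77 70 74
f 46 72 71
f 72 43 59
f 71 59 42
f 72 59 71
f 43 58 63
f 58 37 60
f 63 60 44
f 58 60 63
f 39 65 51
f 65 45 66
f 51 66 40
f 65 66 51
f 39 51 49
f 51 40 50
f 49 50 38
f 51 50 49
f 39 49 56
f 49 38 55
f 56 55 42
f 49 55 56
f 39 56 61
f 56 42 62
f 61 62 44
f 56 62 61
f 39 61 65
f 61 44 68
f 65 68 45
f 61 68 65
f 40 66 54
f 66 45 67
f 54 67 41
f 66 67 54
f 38 50 74
f 50 40 75
f 74 75 47
f 50 75 74
f 42 55 71
f 55 38 70
f 71 70 46
f 55 70 71
f 44 62 63
f 62 42 59
f 63 59 43
f 62 59 63
f 45 68 64
f 68 44 60
f 64 60 37
f 68 60 64



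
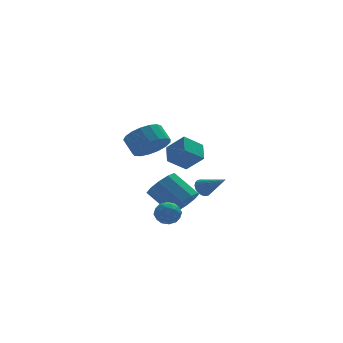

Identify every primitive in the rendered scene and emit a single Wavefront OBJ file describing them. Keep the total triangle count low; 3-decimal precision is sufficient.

v -0.216 0.225 -3.688
v 0.28 -0.302 -3.872
v -1.1 -0.598 -3.708
v -0.604 -1.125 -3.892
v -0.588 -0.82 -3.211
v -0.042 -0.312 -3.199
v -0.778 -0.588 -4.381
v -0.232 -0.08 -4.369
v -0.068 -0.805 -4.301
v 0.049 -0.948 -3.578
v -0.869 0.048 -4.002
v -0.752 -0.095 -3.279
v 0.11 0.034 -3.778
v -0.93 -0.934 -3.802
v -0.92 -0.754 -3.401
v -0.629 -1.064 -3.51
v -0.079 0.028 -3.382
v 0.212 -0.282 -3.491
v -0.299 -0.586 -3.102
v -1.032 -0.618 -4.089
v -0.741 -0.928 -4.198
v -0.191 0.164 -4.07
v 0.1 -0.146 -4.179
v -0.521 -0.314 -4.478
v 0.196 -0.572 -4.139
v -0.323 -1.055 -4.151
v -0.425 -0.74 -4.438
v -0.104 -0.441 -4.431
v 0.265 -0.656 -3.714
v -0.254 -1.14 -3.725
v -0.245 -0.961 -3.325
v 0.076 -0.662 -3.318
v 0.061 -0.952 -3.966
v -0.566 0.24 -3.855
v -1.085 -0.244 -3.866
v -0.896 -0.238 -4.262
v -0.575 0.061 -4.255
v -0.497 0.155 -3.429
v -1.016 -0.328 -3.441
v -0.716 -0.459 -3.149
v -0.395 -0.16 -3.142
v -0.881 0.052 -3.614
v 0.979 1.301 -3.957
v 1.836 1.59 -3.508
v 0.898 2.669 -2.414
v 0.041 2.379 -2.863
v 1.727 1.979 -3.984
v 0.789 3.057 -2.89
v 1.332 2.108 -4.45
v 0.394 3.187 -3.356
v 0.803 1.929 -4.728
v -0.135 3.008 -3.634
v 0.341 1.51 -4.711
v -0.598 2.589 -3.617
v 0.122 1.011 -4.406
v -0.816 2.09 -3.312
v 0.231 0.623 -3.93
v -0.707 1.701 -2.836
v 0.626 0.493 -3.464
v -0.312 1.572 -2.37
v 1.155 0.672 -3.186
v 0.217 1.751 -2.092
v 1.618 1.091 -3.203
v 0.679 2.17 -2.109
v 0.365 -0.826 0.604
v 0.614 0.192 1.146
v -0.363 -0.169 -0.295
v -0.113 0.849 0.247
v 1.393 -0.689 -0.127
v 1.643 0.329 0.415
v 0.666 -0.032 -1.026
v 0.915 0.986 -0.484
v -2.149 -3.887 2.131
v -1.32 -3.374 1.91
v -1.582 -2.659 2.588
v -2.411 -3.173 2.809
v -1.646 -3.203 1.603
v -1.908 -2.488 2.282
v -2.087 -3.188 1.418
v -2.349 -2.474 2.097
v -2.542 -3.335 1.396
v -2.804 -2.62 2.075
v -2.907 -3.607 1.542
v -3.17 -2.892 2.221
v -3.099 -3.944 1.823
v -3.361 -3.229 2.502
v -3.073 -4.268 2.175
v -3.335 -3.553 2.853
v -2.835 -4.505 2.516
v -3.097 -3.79 3.195
v -2.44 -4.6 2.769
v -2.702 -3.885 3.448
v -1.978 -4.532 2.876
v -2.24 -3.817 3.554
v -1.556 -4.317 2.812
v -1.818 -3.602 3.491
v -1.269 -4.003 2.592
v -1.531 -3.288 3.271
v -1.184 -3.662 2.266
v -1.446 -2.947 2.945
v 2.46 2.984 -3.665
v 2.865 2.942 -4.092
v 3.32 1.836 -2.735
v 2.959 3.135 -3.941
v 2.954 3.298 -3.735
v 2.851 3.399 -3.515
v 2.671 3.418 -3.325
v 2.449 3.351 -3.202
v 2.229 3.211 -3.171
v 2.054 3.026 -3.238
v 1.96 2.833 -3.389
v 1.965 2.67 -3.595
v 2.068 2.569 -3.814
v 2.248 2.551 -4.004
v 2.47 2.618 -4.127
v 2.69 2.758 -4.158
f 1 38 17
f 38 12 41
f 17 41 6
f 38 41 17
f 1 17 13
f 17 6 18
f 13 18 2
f 17 18 13
f 1 13 22
f 13 2 23
f 22 23 8
f 13 23 22
f 1 22 34
f 22 8 37
f 34 37 11
f 22 37 34
f 1 34 38
f 34 11 42
f 38 42 12
f 34 42 38
f 2 18 29
f 18 6 32
f 29 32 10
f 18 32 29
f 6 41 19
f 41 12 40
f 19 40 5
f 41 40 19
f 12 42 39
f 42 11 35
f 39 35 3
f 42 35 39
f 11 37 36
f 37 8 24
f 36 24 7
f 37 24 36
f 8 23 28
f 23 2 25
f 28 25 9
f 23 25 28
f 4 30 16
f 30 10 31
f 16 31 5
f 30 31 16
f 4 16 14
f 16 5 15
f 14 15 3
f 16 15 14
f 4 14 21
f 14 3 20
f 21 20 7
f 14 20 21
f 4 21 26
f 21 7 27
f 26 27 9
f 21 27 26
f 4 26 30
f 26 9 33
f 30 33 10
f 26 33 30
f 5 31 19
f 31 10 32
f 19 32 6
f 31 32 19
f 3 15 39
f 15 5 40
f 39 40 12
f 15 40 39
f 7 20 36
f 20 3 35
f 36 35 11
f 20 35 36
f 9 27 28
f 27 7 24
f 28 24 8
f 27 24 28
f 10 33 29
f 33 9 25
f 29 25 2
f 33 25 29
f 44 43 47
f 44 47 45
f 45 47 48
f 45 48 46
f 47 43 49
f 47 49 48
f 48 49 50
f 48 50 46
f 49 43 51
f 49 51 50
f 50 51 52
f 50 52 46
f 51 43 53
f 51 53 52
f 52 53 54
f 52 54 46
f 53 43 55
f 53 55 54
f 54 55 56
f 54 56 46
f 55 43 57
f 55 57 56
f 56 57 58
f 56 58 46
f 57 43 59
f 57 59 58
f 58 59 60
f 58 60 46
f 59 43 61
f 59 61 60
f 60 61 62
f 60 62 46
f 61 43 63
f 61 63 62
f 62 63 64
f 62 64 46
f 63 43 44
f 63 44 64
f 64 44 45
f 64 45 46
f 66 68 65
f 69 66 65
f 65 68 67
f 67 69 65
f 66 72 68
f 70 66 69
f 70 72 66
f 68 72 67
f 71 69 67
f 67 72 71
f 71 70 69
f 72 70 71
f 74 73 77
f 74 77 75
f 75 77 78
f 75 78 76
f 77 73 79
f 77 79 78
f 78 79 80
f 78 80 76
f 79 73 81
f 79 81 80
f 80 81 82
f 80 82 76
f 81 73 83
f 81 83 82
f 82 83 84
f 82 84 76
f 83 73 85
f 83 85 84
f 84 85 86
f 84 86 76
f 85 73 87
f 85 87 86
f 86 87 88
f 86 88 76
f 87 73 89
f 87 89 88
f 88 89 90
f 88 90 76
f 89 73 91
f 89 91 90
f 90 91 92
f 90 92 76
f 91 73 93
f 91 93 92
f 92 93 94
f 92 94 76
f 93 73 95
f 93 95 94
f 94 95 96
f 94 96 76
f 95 73 97
f 95 97 96
f 96 97 98
f 96 98 76
f 97 73 99
f 97 99 98
f 98 99 100
f 98 100 76
f 99 73 74
f 99 74 100
f 100 74 75
f 100 75 76
f 102 101 104
f 102 104 103
f 104 101 105
f 104 105 103
f 105 101 106
f 105 106 103
f 106 101 107
f 106 107 103
f 107 101 108
f 107 108 103
f 108 101 109
f 108 109 103
f 109 101 110
f 109 110 103
f 110 101 111
f 110 111 103
f 111 101 112
f 111 112 103
f 112 101 113
f 112 113 103
f 113 101 114
f 113 114 103
f 114 101 115
f 114 115 103
f 115 101 116
f 115 116 103
f 116 101 102
f 116 102 103



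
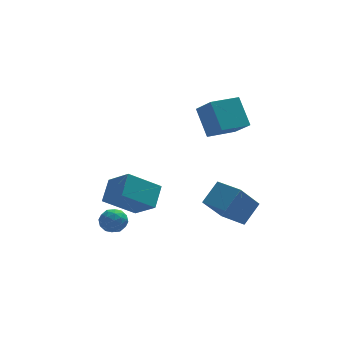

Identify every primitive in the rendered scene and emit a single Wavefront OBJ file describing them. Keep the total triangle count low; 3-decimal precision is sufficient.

v -4.048 -2.337 0.127
v -3.329 -3.483 1.123
v -3.551 -1.35 0.903
v -2.832 -2.496 1.899
v -2.488 -2.284 -0.939
v -1.769 -3.43 0.057
v -1.991 -1.297 -0.163
v -1.272 -2.443 0.833
v 0.623 -2.606 -0.401
v 1.496 -1.97 0.521
v 1.722 -1.888 -1.937
v 2.595 -1.253 -1.015
v 1.445 -3.787 -0.365
v 2.318 -3.152 0.557
v 2.544 -3.07 -1.901
v 3.417 -2.434 -0.979
v -3.564 -0.879 -1.571
v -2.999 -0.97 -2.034
v -3.781 -2.05 -1.606
v -3.216 -2.141 -2.069
v -3.091 -1.953 -1.368
v -2.957 -1.23 -1.347
v -3.823 -1.79 -2.293
v -3.689 -1.067 -2.272
v -3.159 -1.533 -2.48
v -2.707 -1.634 -1.908
v -4.073 -1.386 -1.732
v -3.621 -1.487 -1.16
v -3.262 -0.822 -1.8
v -3.518 -2.198 -1.84
v -3.444 -2.088 -1.428
v -3.112 -2.141 -1.7
v -3.238 -0.974 -1.396
v -2.906 -1.028 -1.668
v -2.96 -1.606 -1.276
v -3.874 -1.992 -1.972
v -3.542 -2.046 -2.244
v -3.668 -0.879 -1.94
v -3.336 -0.932 -2.212
v -3.82 -1.414 -2.364
v -3.024 -1.207 -2.334
v -3.152 -1.895 -2.354
v -3.509 -1.689 -2.486
v -3.43 -1.263 -2.474
v -2.759 -1.266 -1.998
v -2.886 -1.954 -2.018
v -2.813 -1.843 -1.606
v -2.734 -1.418 -1.594
v -2.853 -1.597 -2.26
v -3.894 -1.066 -1.622
v -4.021 -1.754 -1.642
v -4.046 -1.602 -2.046
v -3.967 -1.177 -2.034
v -3.628 -1.125 -1.286
v -3.756 -1.813 -1.306
v -3.35 -1.757 -1.166
v -3.271 -1.331 -1.154
v -3.927 -1.423 -1.38
v 2.353 0.819 2.366
v 2.053 1.957 3.741
v 1.88 1.903 1.365
v 1.58 3.042 2.739
v 3.9 1.378 2.241
v 3.6 2.517 3.615
v 3.427 2.463 1.239
v 3.127 3.601 2.614
f 2 4 1
f 5 2 1
f 1 4 3
f 3 5 1
f 2 8 4
f 6 2 5
f 6 8 2
f 4 8 3
f 7 5 3
f 3 8 7
f 7 6 5
f 8 6 7
f 10 12 9
f 13 10 9
f 9 12 11
f 11 13 9
f 10 16 12
f 14 10 13
f 14 16 10
f 12 16 11
f 15 13 11
f 11 16 15
f 15 14 13
f 16 14 15
f 17 54 33
f 54 28 57
f 33 57 22
f 54 57 33
f 17 33 29
f 33 22 34
f 29 34 18
f 33 34 29
f 17 29 38
f 29 18 39
f 38 39 24
f 29 39 38
f 17 38 50
f 38 24 53
f 50 53 27
f 38 53 50
f 17 50 54
f 50 27 58
f 54 58 28
f 50 58 54
f 18 34 45
f 34 22 48
f 45 48 26
f 34 48 45
f 22 57 35
f 57 28 56
f 35 56 21
f 57 56 35
f 28 58 55
f 58 27 51
f 55 51 19
f 58 51 55
f 27 53 52
f 53 24 40
f 52 40 23
f 53 40 52
f 24 39 44
f 39 18 41
f 44 41 25
f 39 41 44
f 20 46 32
f 46 26 47
f 32 47 21
f 46 47 32
f 20 32 30
f 32 21 31
f 30 31 19
f 32 31 30
f 20 30 37
f 30 19 36
f 37 36 23
f 30 36 37
f 20 37 42
f 37 23 43
f 42 43 25
f 37 43 42
f 20 42 46
f 42 25 49
f 46 49 26
f 42 49 46
f 21 47 35
f 47 26 48
f 35 48 22
f 47 48 35
f 19 31 55
f 31 21 56
f 55 56 28
f 31 56 55
f 23 36 52
f 36 19 51
f 52 51 27
f 36 51 52
f 25 43 44
f 43 23 40
f 44 40 24
f 43 40 44
f 26 49 45
f 49 25 41
f 45 41 18
f 49 41 45
f 60 62 59
f 63 60 59
f 59 62 61
f 61 63 59
f 60 66 62
f 64 60 63
f 64 66 60
f 62 66 61
f 65 63 61
f 61 66 65
f 65 64 63
f 66 64 65



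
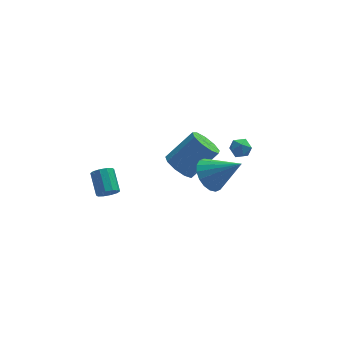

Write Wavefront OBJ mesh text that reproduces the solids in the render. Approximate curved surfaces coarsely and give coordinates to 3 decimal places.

v 0.224 3.681 -2.47
v 0.923 3.515 -3.121
v 2.435 3.912 -1.602
v 1.736 4.079 -0.95
v 0.757 4.157 -3.125
v 2.27 4.555 -1.606
v 0.342 4.577 -2.822
v 1.855 4.975 -1.303
v -0.128 4.578 -2.354
v 1.384 4.975 -0.835
v -0.434 4.159 -1.94
v 1.079 4.556 -0.421
v -0.432 3.517 -1.774
v 1.08 3.914 -0.255
v -0.123 2.951 -1.933
v 1.389 3.349 -0.414
v 0.348 2.728 -2.344
v 1.86 3.125 -0.824
v 0.761 2.95 -2.813
v 2.273 3.348 -1.294
v 0.985 -1.217 1.285
v 1.432 -1.736 0.516
v 2.455 -1.863 2.575
v 1.633 -1.325 0.492
v 1.706 -0.893 0.625
v 1.637 -0.525 0.889
v 1.438 -0.294 1.231
v 1.149 -0.245 1.584
v 0.828 -0.39 1.878
v 0.538 -0.698 2.054
v 0.336 -1.109 2.078
v 0.263 -1.541 1.944
v 0.333 -1.91 1.681
v 0.532 -2.141 1.338
v 0.821 -2.189 0.985
v 1.142 -2.045 0.692
v 2.914 3.68 -1.231
v 3.445 4.039 -1.027
v 3.475 2.761 -1.073
v 4.006 3.12 -0.869
v 3.452 3.094 -0.488
v 3.106 3.662 -0.586
v 3.814 3.138 -1.514
v 3.468 3.706 -1.612
v 4.002 3.704 -1.202
v 3.778 3.677 -0.568
v 3.142 3.123 -1.532
v 2.918 3.096 -0.898
v -3.837 1.444 -2.019
v -3.32 1.294 -1.692
v -3.466 2.485 -0.914
v -3.983 2.636 -1.241
v -3.211 1.508 -1.998
v -3.356 2.699 -1.221
v -3.34 1.697 -2.313
v -3.486 2.888 -1.535
v -3.66 1.79 -2.515
v -3.806 2.981 -1.737
v -4.047 1.751 -2.528
v -4.193 2.942 -1.75
v -4.354 1.595 -2.346
v -4.5 2.786 -1.568
v -4.464 1.381 -2.039
v -4.609 2.572 -1.262
v -4.334 1.192 -1.725
v -4.48 2.383 -0.947
v -4.014 1.099 -1.523
v -4.16 2.29 -0.745
v -3.627 1.138 -1.51
v -3.773 2.329 -0.732
f 2 1 5
f 2 5 3
f 3 5 6
f 3 6 4
f 5 1 7
f 5 7 6
f 6 7 8
f 6 8 4
f 7 1 9
f 7 9 8
f 8 9 10
f 8 10 4
f 9 1 11
f 9 11 10
f 10 11 12
f 10 12 4
f 11 1 13
f 11 13 12
f 12 13 14
f 12 14 4
f 13 1 15
f 13 15 14
f 14 15 16
f 14 16 4
f 15 1 17
f 15 17 16
f 16 17 18
f 16 18 4
f 17 1 19
f 17 19 18
f 18 19 20
f 18 20 4
f 19 1 2
f 19 2 20
f 20 2 3
f 20 3 4
f 22 21 24
f 22 24 23
f 24 21 25
f 24 25 23
f 25 21 26
f 25 26 23
f 26 21 27
f 26 27 23
f 27 21 28
f 27 28 23
f 28 21 29
f 28 29 23
f 29 21 30
f 29 30 23
f 30 21 31
f 30 31 23
f 31 21 32
f 31 32 23
f 32 21 33
f 32 33 23
f 33 21 34
f 33 34 23
f 34 21 35
f 34 35 23
f 35 21 36
f 35 36 23
f 36 21 22
f 36 22 23
f 37 48 42
f 37 42 38
f 37 38 44
f 37 44 47
f 37 47 48
f 38 42 46
f 42 48 41
f 48 47 39
f 47 44 43
f 44 38 45
f 40 46 41
f 40 41 39
f 40 39 43
f 40 43 45
f 40 45 46
f 41 46 42
f 39 41 48
f 43 39 47
f 45 43 44
f 46 45 38
f 50 49 53
f 50 53 51
f 51 53 54
f 51 54 52
f 53 49 55
f 53 55 54
f 54 55 56
f 54 56 52
f 55 49 57
f 55 57 56
f 56 57 58
f 56 58 52
f 57 49 59
f 57 59 58
f 58 59 60
f 58 60 52
f 59 49 61
f 59 61 60
f 60 61 62
f 60 62 52
f 61 49 63
f 61 63 62
f 62 63 64
f 62 64 52
f 63 49 65
f 63 65 64
f 64 65 66
f 64 66 52
f 65 49 67
f 65 67 66
f 66 67 68
f 66 68 52
f 67 49 69
f 67 69 68
f 68 69 70
f 68 70 52
f 69 49 50
f 69 50 70
f 70 50 51
f 70 51 52



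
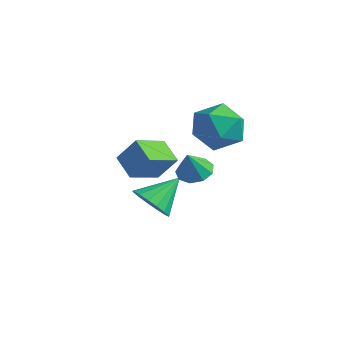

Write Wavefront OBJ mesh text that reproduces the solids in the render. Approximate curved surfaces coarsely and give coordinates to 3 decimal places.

v 0.007 -0.794 0.221
v 0.685 -1.022 0.033
v 0.133 -1.306 1.299
v 0.71 -0.565 0.248
v 0.406 -0.214 0.45
v -0.085 -0.135 0.545
v -0.533 -0.364 0.489
v -0.728 -0.794 0.307
v -0.58 -1.224 0.085
v -0.157 -1.453 -0.073
v 0.343 -1.373 -0.094
v -2.504 -0.682 -2.713
v -1.622 -0.573 -3.049
v -2.276 0.642 -1.687
v -1.876 -0.316 -3.325
v -2.274 -0.143 -3.46
v -2.725 -0.093 -3.424
v -3.125 -0.178 -3.226
v -3.382 -0.379 -2.909
v -3.439 -0.649 -2.548
v -3.281 -0.927 -2.224
v -2.945 -1.148 -2.012
v -2.508 -1.263 -1.961
v -2.07 -1.245 -2.082
v -1.732 -1.098 -2.347
v -1.57 -0.855 -2.696
v -1.528 -2.64 -0.048
v -2.531 -2.39 0.499
v -1.476 -1.252 -0.587
v -2.479 -1.002 -0.04
v -0.861 -2.258 1
v -1.864 -2.008 1.547
v -0.809 -0.87 0.461
v -1.812 -0.62 1.008
v 0.014 1.785 1.982
v 0.616 0.945 2.57
v -1.116 0.435 1.21
v -0.514 -0.405 1.798
v -1.206 0.357 2.393
v -0.507 1.191 2.87
v 0.007 0.189 0.91
v 0.706 1.023 1.387
v 0.611 -0.041 1.907
v -0.138 0.063 2.823
v -0.362 1.317 0.957
v -1.111 1.421 1.873
f 2 1 4
f 2 4 3
f 4 1 5
f 4 5 3
f 5 1 6
f 5 6 3
f 6 1 7
f 6 7 3
f 7 1 8
f 7 8 3
f 8 1 9
f 8 9 3
f 9 1 10
f 9 10 3
f 10 1 11
f 10 11 3
f 11 1 2
f 11 2 3
f 13 12 15
f 13 15 14
f 15 12 16
f 15 16 14
f 16 12 17
f 16 17 14
f 17 12 18
f 17 18 14
f 18 12 19
f 18 19 14
f 19 12 20
f 19 20 14
f 20 12 21
f 20 21 14
f 21 12 22
f 21 22 14
f 22 12 23
f 22 23 14
f 23 12 24
f 23 24 14
f 24 12 25
f 24 25 14
f 25 12 26
f 25 26 14
f 26 12 13
f 26 13 14
f 28 30 27
f 31 28 27
f 27 30 29
f 29 31 27
f 28 34 30
f 32 28 31
f 32 34 28
f 30 34 29
f 33 31 29
f 29 34 33
f 33 32 31
f 34 32 33
f 35 46 40
f 35 40 36
f 35 36 42
f 35 42 45
f 35 45 46
f 36 40 44
f 40 46 39
f 46 45 37
f 45 42 41
f 42 36 43
f 38 44 39
f 38 39 37
f 38 37 41
f 38 41 43
f 38 43 44
f 39 44 40
f 37 39 46
f 41 37 45
f 43 41 42
f 44 43 36



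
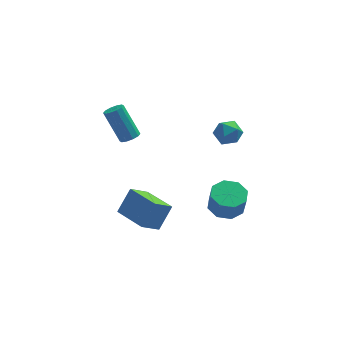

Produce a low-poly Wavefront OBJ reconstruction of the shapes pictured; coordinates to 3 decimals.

v -0.023 -1.897 -3.712
v -0.892 -2.408 -2.956
v -1.085 -0.342 -3.881
v -1.954 -0.853 -3.125
v 0.654 -1.307 -2.535
v -0.215 -1.818 -1.779
v -0.408 0.248 -2.704
v -1.277 -0.263 -1.948
v 3.14 -2.274 -1.762
v 3.894 -2.763 -1.959
v 3.995 -3.075 -0.794
v 3.24 -2.586 -0.598
v 4.041 -2.095 -1.792
v 4.142 -2.407 -0.628
v 3.661 -1.532 -1.609
v 3.762 -1.844 -0.444
v 2.975 -1.403 -1.515
v 3.076 -1.715 -0.35
v 2.385 -1.785 -1.566
v 2.486 -2.097 -0.401
v 2.238 -2.453 -1.732
v 2.339 -2.765 -0.568
v 2.618 -3.016 -1.916
v 2.719 -3.328 -0.751
v 3.304 -3.145 -2.01
v 3.405 -3.457 -0.845
v -1.038 3.458 -1.153
v -0.601 3.805 -1.103
v -1.365 4.528 0.563
v -1.802 4.182 0.513
v -0.846 3.967 -1.286
v -1.61 4.691 0.38
v -1.165 3.935 -1.418
v -1.928 4.658 0.248
v -1.435 3.721 -1.449
v -2.198 4.444 0.217
v -1.553 3.406 -1.366
v -2.317 4.129 0.299
v -1.475 3.112 -1.203
v -2.239 3.835 0.463
v -1.23 2.949 -1.02
v -1.994 3.673 0.646
v -0.912 2.982 -0.888
v -1.675 3.705 0.778
v -0.642 3.196 -0.857
v -1.405 3.919 0.809
v -0.523 3.511 -0.939
v -1.287 4.234 0.726
v 3.222 1.782 1.025
v 3.854 1.827 0.539
v 3.326 0.493 1.041
v 3.958 0.538 0.555
v 4.014 0.8 1.308
v 3.949 1.596 1.298
v 3.231 0.724 0.282
v 3.166 1.52 0.272
v 3.86 1.173 0.08
v 4.344 1.22 0.714
v 2.836 1.1 0.866
v 3.32 1.147 1.5
f 2 4 1
f 5 2 1
f 1 4 3
f 3 5 1
f 2 8 4
f 6 2 5
f 6 8 2
f 4 8 3
f 7 5 3
f 3 8 7
f 7 6 5
f 8 6 7
f 10 9 13
f 10 13 11
f 11 13 14
f 11 14 12
f 13 9 15
f 13 15 14
f 14 15 16
f 14 16 12
f 15 9 17
f 15 17 16
f 16 17 18
f 16 18 12
f 17 9 19
f 17 19 18
f 18 19 20
f 18 20 12
f 19 9 21
f 19 21 20
f 20 21 22
f 20 22 12
f 21 9 23
f 21 23 22
f 22 23 24
f 22 24 12
f 23 9 25
f 23 25 24
f 24 25 26
f 24 26 12
f 25 9 10
f 25 10 26
f 26 10 11
f 26 11 12
f 28 27 31
f 28 31 29
f 29 31 32
f 29 32 30
f 31 27 33
f 31 33 32
f 32 33 34
f 32 34 30
f 33 27 35
f 33 35 34
f 34 35 36
f 34 36 30
f 35 27 37
f 35 37 36
f 36 37 38
f 36 38 30
f 37 27 39
f 37 39 38
f 38 39 40
f 38 40 30
f 39 27 41
f 39 41 40
f 40 41 42
f 40 42 30
f 41 27 43
f 41 43 42
f 42 43 44
f 42 44 30
f 43 27 45
f 43 45 44
f 44 45 46
f 44 46 30
f 45 27 47
f 45 47 46
f 46 47 48
f 46 48 30
f 47 27 28
f 47 28 48
f 48 28 29
f 48 29 30
f 49 60 54
f 49 54 50
f 49 50 56
f 49 56 59
f 49 59 60
f 50 54 58
f 54 60 53
f 60 59 51
f 59 56 55
f 56 50 57
f 52 58 53
f 52 53 51
f 52 51 55
f 52 55 57
f 52 57 58
f 53 58 54
f 51 53 60
f 55 51 59
f 57 55 56
f 58 57 50



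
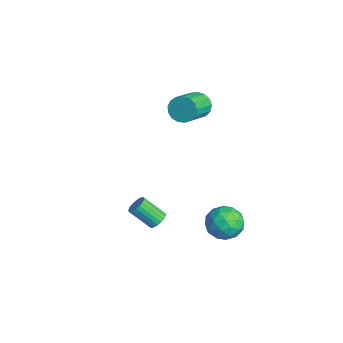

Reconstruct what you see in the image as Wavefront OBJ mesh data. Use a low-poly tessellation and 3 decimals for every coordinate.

v 3.454 3.85 -1.23
v 4.05 3.683 -0.446
v 3.75 2.357 -1.774
v 4.346 2.19 -0.99
v 3.36 2.28 -0.858
v 3.177 3.203 -0.522
v 4.623 2.837 -1.698
v 4.44 3.76 -1.362
v 4.772 3.057 -0.735
v 3.991 2.713 -0.216
v 3.809 3.327 -2.004
v 3.028 2.983 -1.485
v 3.726 3.898 -0.791
v 4.074 2.142 -1.429
v 3.495 2.196 -1.352
v 3.845 2.097 -0.891
v 3.213 3.616 -0.835
v 3.563 3.517 -0.374
v 3.157 2.693 -0.616
v 4.237 2.523 -1.846
v 4.587 2.424 -1.385
v 3.955 3.943 -1.329
v 4.305 3.844 -0.868
v 4.643 3.347 -1.604
v 4.501 3.431 -0.499
v 4.675 2.554 -0.819
v 4.838 2.934 -1.235
v 4.73 3.476 -1.038
v 4.042 3.229 -0.194
v 4.216 2.351 -0.514
v 3.636 2.405 -0.436
v 3.529 2.947 -0.239
v 4.466 2.861 -0.364
v 3.584 3.689 -1.706
v 3.758 2.811 -2.026
v 4.271 3.093 -1.981
v 4.164 3.635 -1.784
v 3.125 3.486 -1.401
v 3.299 2.609 -1.721
v 3.07 2.564 -1.182
v 2.962 3.106 -0.985
v 3.334 3.179 -1.856
v -2.5 3.81 2.366
v -1.911 4.08 1.932
v -0.81 2.94 2.721
v -1.4 2.67 3.154
v -1.904 4.296 2.236
v -0.804 3.157 3.025
v -2.035 4.401 2.57
v -0.934 3.262 3.359
v -2.272 4.371 2.857
v -1.171 3.231 3.646
v -2.561 4.212 3.031
v -1.46 3.072 3.82
v -2.837 3.961 3.053
v -1.736 2.821 3.842
v -3.035 3.675 2.917
v -1.934 2.536 3.706
v -3.111 3.42 2.655
v -2.01 2.281 3.444
v -3.047 3.255 2.327
v -1.946 2.115 3.116
v -2.858 3.216 2.007
v -1.757 2.077 2.796
v -2.587 3.314 1.77
v -1.486 2.174 2.559
v -2.296 3.525 1.669
v -1.195 2.385 2.458
v -2.052 3.801 1.727
v -0.951 2.662 2.516
v 2.666 0.15 -1.194
v 3.12 0.165 -0.922
v 2.569 -0.716 0.046
v 2.114 -0.73 -0.226
v 3.008 0.333 -0.833
v 2.457 -0.548 0.135
v 2.837 0.469 -0.807
v 2.286 -0.412 0.161
v 2.636 0.55 -0.847
v 2.085 -0.331 0.121
v 2.44 0.562 -0.948
v 1.889 -0.319 0.02
v 2.283 0.503 -1.091
v 1.732 -0.378 -0.123
v 2.193 0.383 -1.252
v 1.642 -0.498 -0.284
v 2.184 0.223 -1.403
v 1.633 -0.658 -0.435
v 2.258 0.05 -1.518
v 1.707 -0.831 -0.55
v 2.403 -0.106 -1.576
v 1.852 -0.986 -0.609
v 2.593 -0.217 -1.569
v 2.042 -1.097 -0.601
v 2.796 -0.264 -1.497
v 2.245 -1.145 -0.529
v 2.976 -0.24 -1.373
v 2.425 -1.121 -0.405
v 3.102 -0.149 -1.217
v 2.551 -1.029 -0.249
v 3.153 -0.005 -1.058
v 2.602 -0.886 -0.09
f 1 38 17
f 38 12 41
f 17 41 6
f 38 41 17
f 1 17 13
f 17 6 18
f 13 18 2
f 17 18 13
f 1 13 22
f 13 2 23
f 22 23 8
f 13 23 22
f 1 22 34
f 22 8 37
f 34 37 11
f 22 37 34
f 1 34 38
f 34 11 42
f 38 42 12
f 34 42 38
f 2 18 29
f 18 6 32
f 29 32 10
f 18 32 29
f 6 41 19
f 41 12 40
f 19 40 5
f 41 40 19
f 12 42 39
f 42 11 35
f 39 35 3
f 42 35 39
f 11 37 36
f 37 8 24
f 36 24 7
f 37 24 36
f 8 23 28
f 23 2 25
f 28 25 9
f 23 25 28
f 4 30 16
f 30 10 31
f 16 31 5
f 30 31 16
f 4 16 14
f 16 5 15
f 14 15 3
f 16 15 14
f 4 14 21
f 14 3 20
f 21 20 7
f 14 20 21
f 4 21 26
f 21 7 27
f 26 27 9
f 21 27 26
f 4 26 30
f 26 9 33
f 30 33 10
f 26 33 30
f 5 31 19
f 31 10 32
f 19 32 6
f 31 32 19
f 3 15 39
f 15 5 40
f 39 40 12
f 15 40 39
f 7 20 36
f 20 3 35
f 36 35 11
f 20 35 36
f 9 27 28
f 27 7 24
f 28 24 8
f 27 24 28
f 10 33 29
f 33 9 25
f 29 25 2
f 33 25 29
f 44 43 47
f 44 47 45
f 45 47 48
f 45 48 46
f 47 43 49
f 47 49 48
f 48 49 50
f 48 50 46
f 49 43 51
f 49 51 50
f 50 51 52
f 50 52 46
f 51 43 53
f 51 53 52
f 52 53 54
f 52 54 46
f 53 43 55
f 53 55 54
f 54 55 56
f 54 56 46
f 55 43 57
f 55 57 56
f 56 57 58
f 56 58 46
f 57 43 59
f 57 59 58
f 58 59 60
f 58 60 46
f 59 43 61
f 59 61 60
f 60 61 62
f 60 62 46
f 61 43 63
f 61 63 62
f 62 63 64
f 62 64 46
f 63 43 65
f 63 65 64
f 64 65 66
f 64 66 46
f 65 43 67
f 65 67 66
f 66 67 68
f 66 68 46
f 67 43 69
f 67 69 68
f 68 69 70
f 68 70 46
f 69 43 44
f 69 44 70
f 70 44 45
f 70 45 46
f 72 71 75
f 72 75 73
f 73 75 76
f 73 76 74
f 75 71 77
f 75 77 76
f 76 77 78
f 76 78 74
f 77 71 79
f 77 79 78
f 78 79 80
f 78 80 74
f 79 71 81
f 79 81 80
f 80 81 82
f 80 82 74
f 81 71 83
f 81 83 82
f 82 83 84
f 82 84 74
f 83 71 85
f 83 85 84
f 84 85 86
f 84 86 74
f 85 71 87
f 85 87 86
f 86 87 88
f 86 88 74
f 87 71 89
f 87 89 88
f 88 89 90
f 88 90 74
f 89 71 91
f 89 91 90
f 90 91 92
f 90 92 74
f 91 71 93
f 91 93 92
f 92 93 94
f 92 94 74
f 93 71 95
f 93 95 94
f 94 95 96
f 94 96 74
f 95 71 97
f 95 97 96
f 96 97 98
f 96 98 74
f 97 71 99
f 97 99 98
f 98 99 100
f 98 100 74
f 99 71 101
f 99 101 100
f 100 101 102
f 100 102 74
f 101 71 72
f 101 72 102
f 102 72 73
f 102 73 74



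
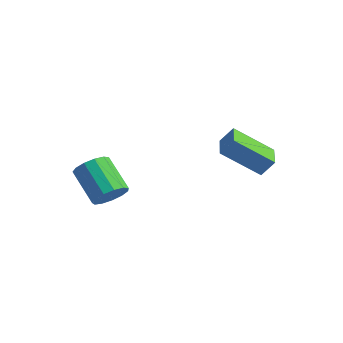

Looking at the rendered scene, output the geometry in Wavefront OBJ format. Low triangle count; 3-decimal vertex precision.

v -1.189 -0.367 -1.696
v -0.7 -0.126 -1.097
v -2.122 0.149 -0.045
v -2.611 -0.093 -0.644
v -0.804 0.248 -1.336
v -2.226 0.523 -0.285
v -1.031 0.427 -1.69
v -2.453 0.702 -0.638
v -1.308 0.354 -2.045
v -2.73 0.629 -0.994
v -1.547 0.051 -2.289
v -2.969 0.326 -1.238
v -1.672 -0.384 -2.345
v -3.095 -0.109 -1.294
v -1.644 -0.814 -2.195
v -3.067 -0.539 -1.144
v -1.472 -1.102 -1.886
v -2.894 -0.827 -0.835
v -1.209 -1.157 -1.517
v -2.632 -0.882 -0.465
v -0.94 -0.961 -1.204
v -2.363 -0.687 -0.153
v -0.75 -0.577 -1.048
v -2.173 -0.302 0.004
v 1.97 2.522 0.893
v 2.341 2.905 1.606
v 1.111 3.415 0.862
v 1.482 3.798 1.575
v 3.158 3.622 -0.315
v 3.529 4.005 0.398
v 2.299 4.515 -0.346
v 2.67 4.898 0.367
f 2 1 5
f 2 5 3
f 3 5 6
f 3 6 4
f 5 1 7
f 5 7 6
f 6 7 8
f 6 8 4
f 7 1 9
f 7 9 8
f 8 9 10
f 8 10 4
f 9 1 11
f 9 11 10
f 10 11 12
f 10 12 4
f 11 1 13
f 11 13 12
f 12 13 14
f 12 14 4
f 13 1 15
f 13 15 14
f 14 15 16
f 14 16 4
f 15 1 17
f 15 17 16
f 16 17 18
f 16 18 4
f 17 1 19
f 17 19 18
f 18 19 20
f 18 20 4
f 19 1 21
f 19 21 20
f 20 21 22
f 20 22 4
f 21 1 23
f 21 23 22
f 22 23 24
f 22 24 4
f 23 1 2
f 23 2 24
f 24 2 3
f 24 3 4
f 26 28 25
f 29 26 25
f 25 28 27
f 27 29 25
f 26 32 28
f 30 26 29
f 30 32 26
f 28 32 27
f 31 29 27
f 27 32 31
f 31 30 29
f 32 30 31



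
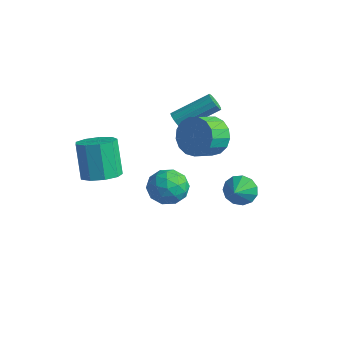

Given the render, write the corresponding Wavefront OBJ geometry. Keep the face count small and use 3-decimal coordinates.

v -0.182 0.057 1.217
v 0.283 -0.103 1.05
v 1.188 1.424 2.116
v 0.722 1.583 2.283
v 0.187 0.092 0.853
v 1.092 1.618 1.919
v -0.026 0.275 0.772
v 0.879 1.802 1.838
v -0.289 0.389 0.832
v 0.616 1.916 1.898
v -0.519 0.398 1.014
v 0.386 1.924 2.08
v -0.641 0.298 1.261
v 0.264 1.824 2.327
v -0.618 0.122 1.494
v 0.287 1.648 2.56
v -0.457 -0.075 1.639
v 0.448 1.451 2.705
v -0.208 -0.23 1.65
v 0.697 1.296 2.716
v 0.048 -0.294 1.524
v 0.953 1.232 2.589
v 0.232 -0.247 1.3
v 1.137 1.28 2.366
v 2.267 -0.072 1.596
v 2.735 -0.473 0.722
v 2.761 -1.549 1.229
v 2.293 -1.148 2.104
v 3.128 -0.326 1.014
v 3.154 -1.402 1.522
v 3.324 -0.12 1.44
v 3.35 -1.196 1.948
v 3.278 0.097 1.902
v 3.304 -0.979 2.41
v 3.001 0.275 2.294
v 3.027 -0.801 2.801
v 2.555 0.373 2.526
v 2.581 -0.703 3.033
v 2.043 0.37 2.545
v 2.069 -0.706 3.052
v 1.583 0.265 2.346
v 1.609 -0.811 2.854
v 1.279 0.083 1.976
v 1.305 -0.993 2.484
v 1.202 -0.134 1.519
v 1.228 -1.21 2.027
v 1.368 -0.337 1.08
v 1.394 -1.413 1.587
v 1.741 -0.48 0.758
v 1.767 -1.556 1.266
v 2.234 -0.529 0.629
v 2.26 -1.605 1.137
v 3.518 -3.157 1.393
v 4.41 -3.545 1.496
v 3.07 -4.415 0.544
v 3.962 -4.803 0.647
v 3.367 -4.732 1.42
v 3.644 -3.955 1.945
v 3.836 -4.005 0.095
v 4.113 -3.228 0.62
v 4.607 -4.069 0.694
v 4.316 -4.518 1.513
v 3.164 -3.442 0.527
v 2.873 -3.891 1.346
v 4.003 -3.241 1.519
v 3.477 -4.719 0.521
v 3.127 -4.678 0.975
v 3.651 -4.906 1.036
v 3.553 -3.482 1.783
v 4.077 -3.709 1.843
v 3.464 -4.407 1.799
v 3.403 -4.251 0.197
v 3.927 -4.478 0.257
v 3.829 -3.054 1.004
v 4.353 -3.282 1.065
v 4.016 -3.553 0.241
v 4.643 -3.777 1.109
v 4.38 -4.516 0.609
v 4.306 -4.047 0.285
v 4.469 -3.59 0.594
v 4.473 -4.041 1.59
v 4.209 -4.78 1.091
v 3.859 -4.738 1.545
v 4.022 -4.282 1.853
v 4.588 -4.349 1.118
v 3.271 -3.18 0.949
v 3.007 -3.919 0.45
v 3.458 -3.678 0.187
v 3.621 -3.222 0.495
v 3.1 -3.444 1.431
v 2.837 -4.183 0.931
v 3.011 -4.37 1.446
v 3.174 -3.913 1.755
v 2.892 -3.611 0.922
v 2.033 2.02 -3.399
v 2.736 2.103 -3.869
v 2.447 1.22 -2.921
v 2.803 2.372 -3.478
v 2.625 2.528 -3.062
v 2.259 2.524 -2.753
v 1.821 2.359 -2.649
v 1.451 2.087 -2.783
v 1.265 1.793 -3.113
v 1.323 1.572 -3.534
v 1.606 1.493 -3.912
v 2.025 1.581 -4.127
v 2.446 1.808 -4.111
v -0.607 -4.075 -0.729
v 0.269 -3.849 -0.406
v -0.478 -3.498 1.372
v -1.353 -3.725 1.049
v -0.031 -3.313 -0.638
v -0.778 -2.962 1.14
v -0.6 -3.133 -0.912
v -1.347 -2.782 0.866
v -1.172 -3.394 -1.101
v -1.919 -3.044 0.677
v -1.48 -3.974 -1.115
v -2.226 -3.624 0.663
v -1.379 -4.602 -0.949
v -2.125 -4.251 0.829
v -0.917 -4.983 -0.68
v -1.663 -4.632 1.098
v -0.309 -4.939 -0.434
v -1.056 -4.588 1.344
v 0.159 -4.492 -0.326
v -0.588 -4.141 1.452
f 2 1 5
f 2 5 3
f 3 5 6
f 3 6 4
f 5 1 7
f 5 7 6
f 6 7 8
f 6 8 4
f 7 1 9
f 7 9 8
f 8 9 10
f 8 10 4
f 9 1 11
f 9 11 10
f 10 11 12
f 10 12 4
f 11 1 13
f 11 13 12
f 12 13 14
f 12 14 4
f 13 1 15
f 13 15 14
f 14 15 16
f 14 16 4
f 15 1 17
f 15 17 16
f 16 17 18
f 16 18 4
f 17 1 19
f 17 19 18
f 18 19 20
f 18 20 4
f 19 1 21
f 19 21 20
f 20 21 22
f 20 22 4
f 21 1 23
f 21 23 22
f 22 23 24
f 22 24 4
f 23 1 2
f 23 2 24
f 24 2 3
f 24 3 4
f 26 25 29
f 26 29 27
f 27 29 30
f 27 30 28
f 29 25 31
f 29 31 30
f 30 31 32
f 30 32 28
f 31 25 33
f 31 33 32
f 32 33 34
f 32 34 28
f 33 25 35
f 33 35 34
f 34 35 36
f 34 36 28
f 35 25 37
f 35 37 36
f 36 37 38
f 36 38 28
f 37 25 39
f 37 39 38
f 38 39 40
f 38 40 28
f 39 25 41
f 39 41 40
f 40 41 42
f 40 42 28
f 41 25 43
f 41 43 42
f 42 43 44
f 42 44 28
f 43 25 45
f 43 45 44
f 44 45 46
f 44 46 28
f 45 25 47
f 45 47 46
f 46 47 48
f 46 48 28
f 47 25 49
f 47 49 48
f 48 49 50
f 48 50 28
f 49 25 51
f 49 51 50
f 50 51 52
f 50 52 28
f 51 25 26
f 51 26 52
f 52 26 27
f 52 27 28
f 53 90 69
f 90 64 93
f 69 93 58
f 90 93 69
f 53 69 65
f 69 58 70
f 65 70 54
f 69 70 65
f 53 65 74
f 65 54 75
f 74 75 60
f 65 75 74
f 53 74 86
f 74 60 89
f 86 89 63
f 74 89 86
f 53 86 90
f 86 63 94
f 90 94 64
f 86 94 90
f 54 70 81
f 70 58 84
f 81 84 62
f 70 84 81
f 58 93 71
f 93 64 92
f 71 92 57
f 93 92 71
f 64 94 91
f 94 63 87
f 91 87 55
f 94 87 91
f 63 89 88
f 89 60 76
f 88 76 59
f 89 76 88
f 60 75 80
f 75 54 77
f 80 77 61
f 75 77 80
f 56 82 68
f 82 62 83
f 68 83 57
f 82 83 68
f 56 68 66
f 68 57 67
f 66 67 55
f 68 67 66
f 56 66 73
f 66 55 72
f 73 72 59
f 66 72 73
f 56 73 78
f 73 59 79
f 78 79 61
f 73 79 78
f 56 78 82
f 78 61 85
f 82 85 62
f 78 85 82
f 57 83 71
f 83 62 84
f 71 84 58
f 83 84 71
f 55 67 91
f 67 57 92
f 91 92 64
f 67 92 91
f 59 72 88
f 72 55 87
f 88 87 63
f 72 87 88
f 61 79 80
f 79 59 76
f 80 76 60
f 79 76 80
f 62 85 81
f 85 61 77
f 81 77 54
f 85 77 81
f 96 95 98
f 96 98 97
f 98 95 99
f 98 99 97
f 99 95 100
f 99 100 97
f 100 95 101
f 100 101 97
f 101 95 102
f 101 102 97
f 102 95 103
f 102 103 97
f 103 95 104
f 103 104 97
f 104 95 105
f 104 105 97
f 105 95 106
f 105 106 97
f 106 95 107
f 106 107 97
f 107 95 96
f 107 96 97
f 109 108 112
f 109 112 110
f 110 112 113
f 110 113 111
f 112 108 114
f 112 114 113
f 113 114 115
f 113 115 111
f 114 108 116
f 114 116 115
f 115 116 117
f 115 117 111
f 116 108 118
f 116 118 117
f 117 118 119
f 117 119 111
f 118 108 120
f 118 120 119
f 119 120 121
f 119 121 111
f 120 108 122
f 120 122 121
f 121 122 123
f 121 123 111
f 122 108 124
f 122 124 123
f 123 124 125
f 123 125 111
f 124 108 126
f 124 126 125
f 125 126 127
f 125 127 111
f 126 108 109
f 126 109 127
f 127 109 110
f 127 110 111



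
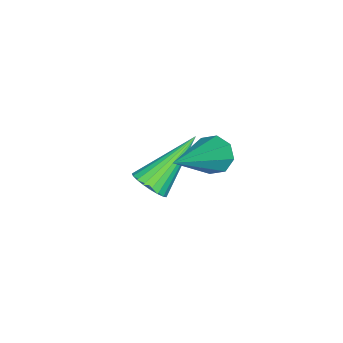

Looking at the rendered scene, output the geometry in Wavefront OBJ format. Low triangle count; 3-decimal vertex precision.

v 1.348 -0.643 3.171
v 1.644 -0.571 2.701
v 3.112 -0.737 4.269
v 1.545 -0.2 2.891
v 1.331 -0.088 3.245
v 1.127 -0.302 3.556
v 1.052 -0.715 3.641
v 1.151 -1.087 3.45
v 1.365 -1.198 3.096
v 1.569 -0.984 2.786
v 0.934 -2.682 0.598
v 1.14 -3.034 0.982
v -0.354 -2.078 1.842
v 1.266 -2.842 1.02
v 1.335 -2.622 0.985
v 1.335 -2.413 0.882
v 1.265 -2.25 0.731
v 1.138 -2.162 0.557
v 0.976 -2.164 0.39
v 0.807 -2.256 0.259
v 0.659 -2.421 0.186
v 0.56 -2.631 0.185
v 0.525 -2.85 0.256
v 0.561 -3.041 0.385
v 0.661 -3.169 0.552
v 0.809 -3.213 0.726
v 0.978 -3.165 0.878
f 2 1 4
f 2 4 3
f 4 1 5
f 4 5 3
f 5 1 6
f 5 6 3
f 6 1 7
f 6 7 3
f 7 1 8
f 7 8 3
f 8 1 9
f 8 9 3
f 9 1 10
f 9 10 3
f 10 1 2
f 10 2 3
f 12 11 14
f 12 14 13
f 14 11 15
f 14 15 13
f 15 11 16
f 15 16 13
f 16 11 17
f 16 17 13
f 17 11 18
f 17 18 13
f 18 11 19
f 18 19 13
f 19 11 20
f 19 20 13
f 20 11 21
f 20 21 13
f 21 11 22
f 21 22 13
f 22 11 23
f 22 23 13
f 23 11 24
f 23 24 13
f 24 11 25
f 24 25 13
f 25 11 26
f 25 26 13
f 26 11 27
f 26 27 13
f 27 11 12
f 27 12 13



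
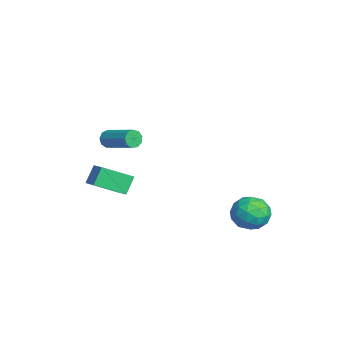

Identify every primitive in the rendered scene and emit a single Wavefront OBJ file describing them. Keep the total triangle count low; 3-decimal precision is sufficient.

v -3.971 -2.644 -1.797
v -2.9 -2.38 -1.349
v -4.009 -1.098 -2.616
v -2.939 -0.834 -2.168
v -3.481 -3.106 -2.692
v -2.411 -2.842 -2.244
v -3.52 -1.56 -3.511
v -2.449 -1.296 -3.063
v 0.135 -2.402 2.205
v 0.424 -2.538 1.808
v 1.754 -1.555 2.437
v 1.465 -1.418 2.835
v 0.245 -2.248 1.732
v 1.576 -1.265 2.361
v 0.015 -2.03 1.877
v 1.346 -1.047 2.507
v -0.159 -1.986 2.176
v 1.172 -1.002 2.806
v -0.196 -2.136 2.489
v 1.135 -1.153 3.118
v -0.078 -2.411 2.669
v 1.253 -1.428 3.298
v 0.14 -2.681 2.632
v 1.47 -1.698 3.261
v 0.355 -2.821 2.395
v 1.685 -1.838 3.025
v 0.467 -2.764 2.07
v 1.797 -1.781 2.699
v 2.329 4.305 -2.419
v 3 4.572 -1.729
v 2.3 2.808 -1.811
v 2.971 3.075 -1.121
v 2.042 3.441 -1.083
v 2.06 4.367 -1.459
v 3.24 3.013 -2.081
v 3.258 3.939 -2.457
v 3.563 3.774 -1.52
v 2.823 4.038 -0.903
v 2.477 3.342 -2.637
v 1.737 3.606 -2.02
v 2.667 4.57 -2.127
v 2.633 2.81 -1.413
v 2.087 3.025 -1.391
v 2.481 3.182 -0.985
v 2.115 4.449 -1.969
v 2.509 4.606 -1.563
v 1.946 3.942 -1.184
v 2.791 2.774 -1.977
v 3.185 2.931 -1.571
v 2.819 4.198 -2.555
v 3.213 4.355 -2.149
v 3.354 3.438 -2.356
v 3.392 4.258 -1.599
v 3.375 3.378 -1.242
v 3.533 3.342 -1.806
v 3.544 3.885 -2.027
v 2.957 4.413 -1.236
v 2.94 3.533 -0.879
v 2.394 3.749 -0.857
v 2.405 4.293 -1.078
v 3.288 3.944 -1.113
v 2.36 3.847 -2.661
v 2.343 2.967 -2.304
v 2.895 3.087 -2.462
v 2.906 3.631 -2.683
v 1.925 4.002 -2.298
v 1.908 3.122 -1.941
v 1.756 3.495 -1.513
v 1.767 4.038 -1.734
v 2.012 3.436 -2.427
f 2 4 1
f 5 2 1
f 1 4 3
f 3 5 1
f 2 8 4
f 6 2 5
f 6 8 2
f 4 8 3
f 7 5 3
f 3 8 7
f 7 6 5
f 8 6 7
f 10 9 13
f 10 13 11
f 11 13 14
f 11 14 12
f 13 9 15
f 13 15 14
f 14 15 16
f 14 16 12
f 15 9 17
f 15 17 16
f 16 17 18
f 16 18 12
f 17 9 19
f 17 19 18
f 18 19 20
f 18 20 12
f 19 9 21
f 19 21 20
f 20 21 22
f 20 22 12
f 21 9 23
f 21 23 22
f 22 23 24
f 22 24 12
f 23 9 25
f 23 25 24
f 24 25 26
f 24 26 12
f 25 9 27
f 25 27 26
f 26 27 28
f 26 28 12
f 27 9 10
f 27 10 28
f 28 10 11
f 28 11 12
f 29 66 45
f 66 40 69
f 45 69 34
f 66 69 45
f 29 45 41
f 45 34 46
f 41 46 30
f 45 46 41
f 29 41 50
f 41 30 51
f 50 51 36
f 41 51 50
f 29 50 62
f 50 36 65
f 62 65 39
f 50 65 62
f 29 62 66
f 62 39 70
f 66 70 40
f 62 70 66
f 30 46 57
f 46 34 60
f 57 60 38
f 46 60 57
f 34 69 47
f 69 40 68
f 47 68 33
f 69 68 47
f 40 70 67
f 70 39 63
f 67 63 31
f 70 63 67
f 39 65 64
f 65 36 52
f 64 52 35
f 65 52 64
f 36 51 56
f 51 30 53
f 56 53 37
f 51 53 56
f 32 58 44
f 58 38 59
f 44 59 33
f 58 59 44
f 32 44 42
f 44 33 43
f 42 43 31
f 44 43 42
f 32 42 49
f 42 31 48
f 49 48 35
f 42 48 49
f 32 49 54
f 49 35 55
f 54 55 37
f 49 55 54
f 32 54 58
f 54 37 61
f 58 61 38
f 54 61 58
f 33 59 47
f 59 38 60
f 47 60 34
f 59 60 47
f 31 43 67
f 43 33 68
f 67 68 40
f 43 68 67
f 35 48 64
f 48 31 63
f 64 63 39
f 48 63 64
f 37 55 56
f 55 35 52
f 56 52 36
f 55 52 56
f 38 61 57
f 61 37 53
f 57 53 30
f 61 53 57

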